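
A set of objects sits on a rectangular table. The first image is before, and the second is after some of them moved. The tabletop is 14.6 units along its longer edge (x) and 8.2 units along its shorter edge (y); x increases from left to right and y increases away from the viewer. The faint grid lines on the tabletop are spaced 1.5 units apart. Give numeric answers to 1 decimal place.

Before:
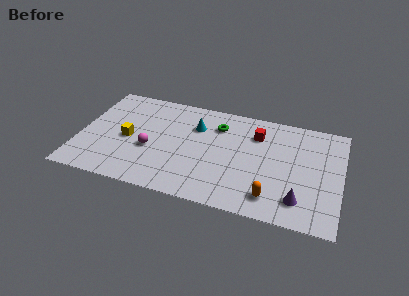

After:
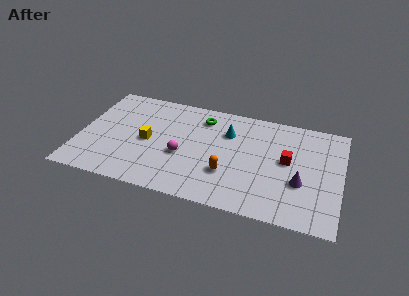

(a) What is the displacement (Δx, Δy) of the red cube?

(1.8, -1.6)

The red cube was at about (9.8, 6.1) and moved to about (11.6, 4.5).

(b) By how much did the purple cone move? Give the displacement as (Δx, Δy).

(0.0, 1.3)

From the two frames, the purple cone sits at roughly (12.4, 1.7) before and (12.4, 3.0) after.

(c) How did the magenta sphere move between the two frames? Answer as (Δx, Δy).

(1.8, 0.0)

The magenta sphere was at about (4.0, 3.3) and moved to about (5.8, 3.3).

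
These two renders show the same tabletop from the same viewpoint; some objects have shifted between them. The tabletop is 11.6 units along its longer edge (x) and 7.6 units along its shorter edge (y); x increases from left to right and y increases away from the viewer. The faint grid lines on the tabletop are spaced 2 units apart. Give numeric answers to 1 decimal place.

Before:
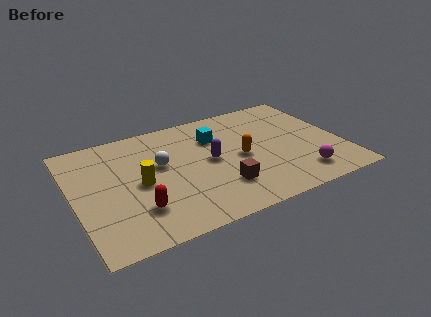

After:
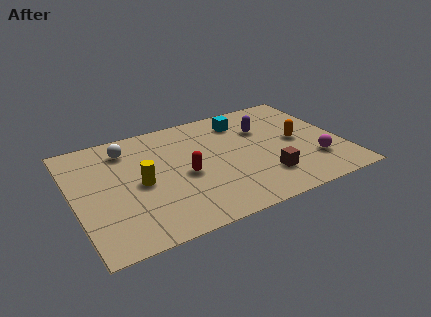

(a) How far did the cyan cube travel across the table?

1.5

The cyan cube moved from about (6.3, 5.4) to (7.6, 6.1), a distance of √(1.3² + 0.7²) ≈ 1.5.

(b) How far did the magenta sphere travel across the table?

1.0

The magenta sphere was near (9.5, 1.4) before and (10.2, 2.1) after, so it travelled √(0.7² + 0.7²) ≈ 1.0 units.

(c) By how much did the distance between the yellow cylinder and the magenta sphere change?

+0.5

They were about 7.1 units apart before and 7.6 after — 0.5 units further apart.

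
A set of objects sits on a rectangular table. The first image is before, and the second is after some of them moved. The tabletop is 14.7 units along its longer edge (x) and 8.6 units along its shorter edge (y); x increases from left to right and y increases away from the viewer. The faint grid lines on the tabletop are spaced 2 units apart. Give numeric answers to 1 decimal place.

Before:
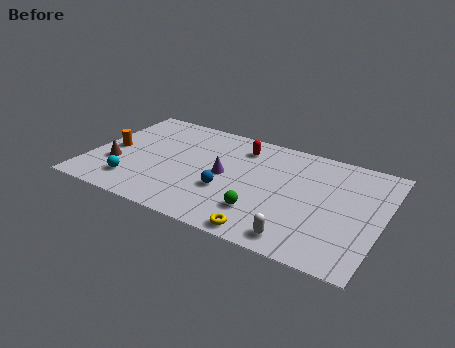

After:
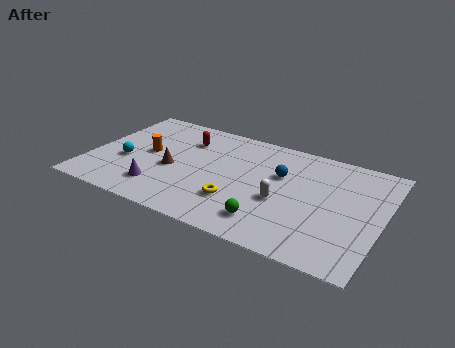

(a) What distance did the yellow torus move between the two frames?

2.4

The yellow torus was near (9.4, 0.8) before and (7.7, 2.5) after, so it travelled √(1.7² + 1.7²) ≈ 2.4 units.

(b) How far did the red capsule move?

2.8

From (7.3, 6.9) to (4.5, 6.4), the red capsule covered √(2.8² + 0.5²) ≈ 2.8 units.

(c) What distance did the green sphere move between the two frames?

0.6

From (9.0, 2.2) to (9.4, 1.7), the green sphere covered √(0.4² + 0.5²) ≈ 0.6 units.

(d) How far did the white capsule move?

2.7

From (11.0, 1.1) to (9.8, 3.5), the white capsule covered √(1.2² + 2.4²) ≈ 2.7 units.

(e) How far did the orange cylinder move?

1.8

The orange cylinder moved from about (1.0, 4.1) to (2.8, 4.5), a distance of √(1.8² + 0.4²) ≈ 1.8.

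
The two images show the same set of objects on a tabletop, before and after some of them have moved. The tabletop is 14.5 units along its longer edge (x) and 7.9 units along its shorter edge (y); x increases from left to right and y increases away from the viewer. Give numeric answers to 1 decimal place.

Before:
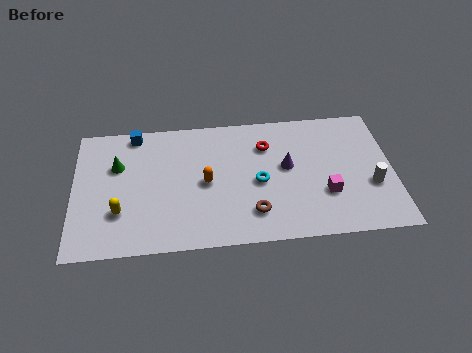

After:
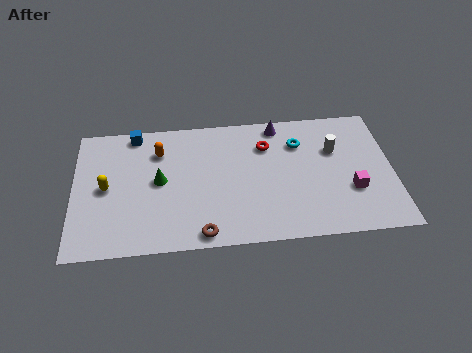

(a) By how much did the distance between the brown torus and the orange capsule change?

+2.5

Before: roughly 2.9 units apart; after: 5.4. That's 2.5 units further apart.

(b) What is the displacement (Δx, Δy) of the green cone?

(1.9, -1.1)

The green cone started near (2.0, 5.2) and ended near (3.9, 4.1).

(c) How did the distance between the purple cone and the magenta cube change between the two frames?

+2.9

Before: roughly 2.5 units apart; after: 5.4. That's 2.9 units further apart.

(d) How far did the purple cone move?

2.6

The purple cone moved from about (9.7, 4.4) to (9.4, 7.0), a distance of √(0.3² + 2.6²) ≈ 2.6.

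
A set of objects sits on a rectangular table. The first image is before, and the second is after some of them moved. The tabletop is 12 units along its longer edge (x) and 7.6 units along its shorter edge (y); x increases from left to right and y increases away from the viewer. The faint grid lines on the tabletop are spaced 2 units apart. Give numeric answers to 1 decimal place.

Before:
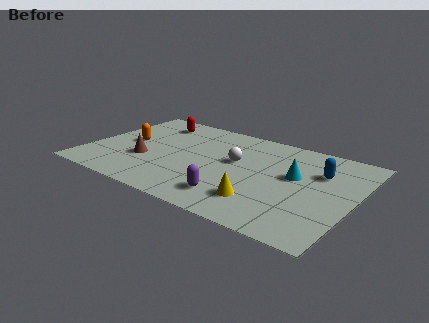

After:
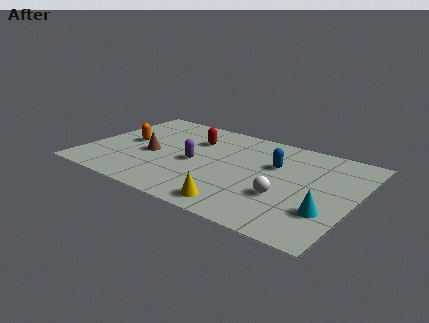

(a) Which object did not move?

the orange capsule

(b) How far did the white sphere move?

3.1

From (6.6, 4.4) to (9.1, 2.6), the white sphere covered √(2.5² + 1.8²) ≈ 3.1 units.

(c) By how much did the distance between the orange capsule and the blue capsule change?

-2.0

They were about 8.7 units apart before and 6.7 after — 2.0 units closer together.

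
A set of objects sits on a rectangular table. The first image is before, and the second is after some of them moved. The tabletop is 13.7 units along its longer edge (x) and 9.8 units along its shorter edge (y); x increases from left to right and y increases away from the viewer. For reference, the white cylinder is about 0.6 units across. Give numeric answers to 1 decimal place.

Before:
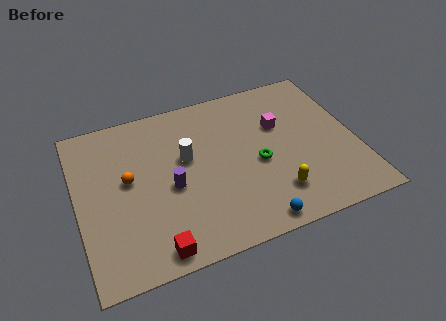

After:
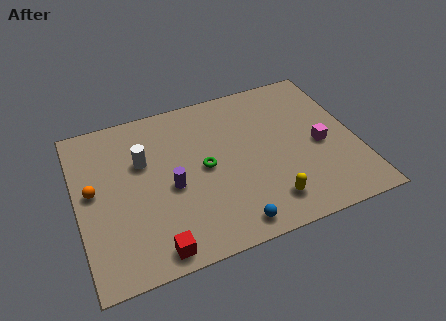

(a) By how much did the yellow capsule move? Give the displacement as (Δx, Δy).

(-0.4, -0.4)

From the two frames, the yellow capsule sits at roughly (9.4, 2.2) before and (9.0, 1.8) after.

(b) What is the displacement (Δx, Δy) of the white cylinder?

(-2.1, 0.5)

The white cylinder started near (5.4, 5.8) and ended near (3.3, 6.3).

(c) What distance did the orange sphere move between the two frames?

1.7

The orange sphere moved from about (2.5, 5.4) to (0.8, 5.3), a distance of √(1.7² + 0.1²) ≈ 1.7.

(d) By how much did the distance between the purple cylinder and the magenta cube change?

+1.5

Before: roughly 5.9 units apart; after: 7.4. That's 1.5 units further apart.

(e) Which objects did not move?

the purple cylinder and the red cube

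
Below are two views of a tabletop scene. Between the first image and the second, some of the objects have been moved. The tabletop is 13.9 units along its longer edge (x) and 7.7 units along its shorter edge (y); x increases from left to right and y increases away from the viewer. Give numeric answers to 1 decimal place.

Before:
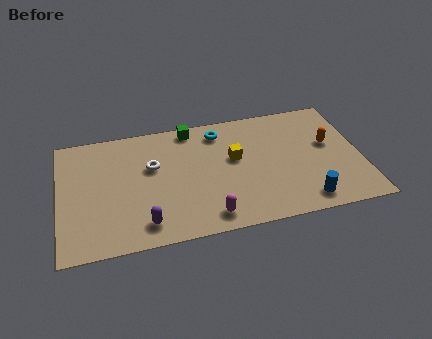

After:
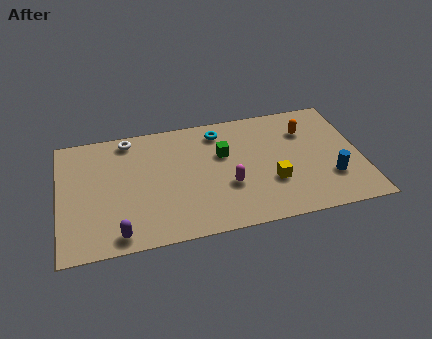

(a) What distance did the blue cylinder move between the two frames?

1.8

From (11.1, 1.1) to (12.4, 2.3), the blue cylinder covered √(1.3² + 1.2²) ≈ 1.8 units.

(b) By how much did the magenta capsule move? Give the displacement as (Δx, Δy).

(1.0, 1.7)

The magenta capsule started near (6.7, 1.1) and ended near (7.7, 2.8).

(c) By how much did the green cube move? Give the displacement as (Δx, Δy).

(1.4, -2.0)

The green cube started near (6.2, 6.9) and ended near (7.6, 4.9).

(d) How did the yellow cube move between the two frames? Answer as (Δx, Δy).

(1.6, -1.9)

From the two frames, the yellow cube sits at roughly (8.1, 4.5) before and (9.7, 2.6) after.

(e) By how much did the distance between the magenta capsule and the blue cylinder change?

+0.3

Before: roughly 4.4 units apart; after: 4.7. That's 0.3 units further apart.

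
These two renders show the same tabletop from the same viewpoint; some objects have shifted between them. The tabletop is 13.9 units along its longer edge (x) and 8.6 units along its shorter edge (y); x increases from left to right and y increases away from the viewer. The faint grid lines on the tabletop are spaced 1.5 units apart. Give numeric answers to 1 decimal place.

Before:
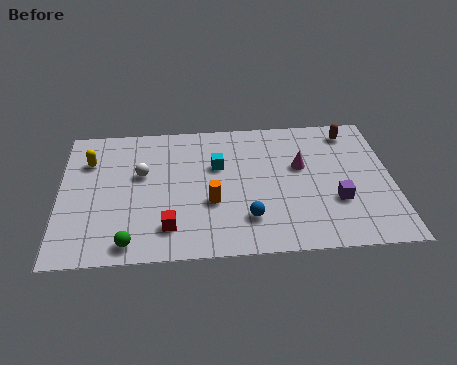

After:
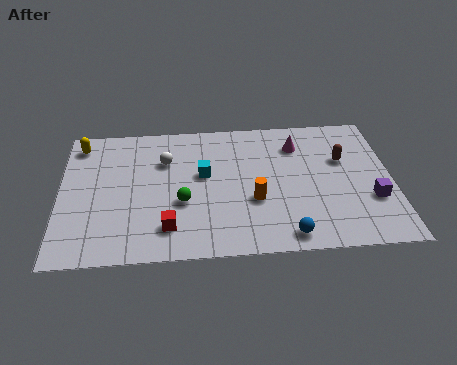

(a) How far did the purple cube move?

1.5

The purple cube moved from about (11.5, 2.9) to (13.0, 2.9), a distance of √(1.5² + 0.0²) ≈ 1.5.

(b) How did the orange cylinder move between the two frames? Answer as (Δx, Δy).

(1.8, 0.0)

From the two frames, the orange cylinder sits at roughly (6.3, 3.2) before and (8.1, 3.2) after.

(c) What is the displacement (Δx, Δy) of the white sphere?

(1.0, 0.8)

The white sphere was at about (3.4, 5.2) and moved to about (4.4, 6.0).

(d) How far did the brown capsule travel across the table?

1.8

The brown capsule was near (12.3, 7.3) before and (11.9, 5.5) after, so it travelled √(0.4² + 1.8²) ≈ 1.8 units.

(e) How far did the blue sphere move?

1.9

The blue sphere was near (7.8, 2.1) before and (9.4, 1.0) after, so it travelled √(1.6² + 1.1²) ≈ 1.9 units.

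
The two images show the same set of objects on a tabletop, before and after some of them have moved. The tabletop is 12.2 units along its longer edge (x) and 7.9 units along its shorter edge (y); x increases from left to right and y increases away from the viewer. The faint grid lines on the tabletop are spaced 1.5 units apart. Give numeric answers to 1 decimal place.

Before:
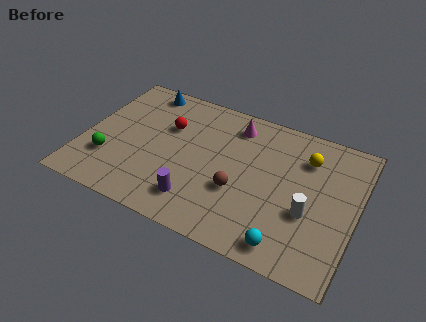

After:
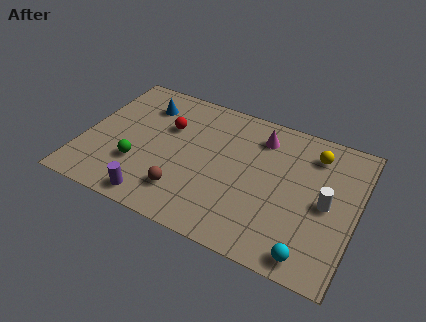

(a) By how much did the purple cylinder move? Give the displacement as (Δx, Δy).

(-1.8, -0.7)

The purple cylinder started near (5.4, 1.6) and ended near (3.6, 0.9).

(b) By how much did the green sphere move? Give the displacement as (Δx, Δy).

(1.3, 0.2)

The green sphere started near (1.3, 2.3) and ended near (2.6, 2.5).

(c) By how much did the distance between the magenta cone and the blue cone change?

+1.0

The distance was about 4.3 in the first image and 5.3 in the second, so they moved 1.0 units further apart.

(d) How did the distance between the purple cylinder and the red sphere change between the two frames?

+0.3

They were about 4.0 units apart before and 4.3 after — 0.3 units further apart.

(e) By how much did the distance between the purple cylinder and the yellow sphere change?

+2.3

Before: roughly 6.2 units apart; after: 8.5. That's 2.3 units further apart.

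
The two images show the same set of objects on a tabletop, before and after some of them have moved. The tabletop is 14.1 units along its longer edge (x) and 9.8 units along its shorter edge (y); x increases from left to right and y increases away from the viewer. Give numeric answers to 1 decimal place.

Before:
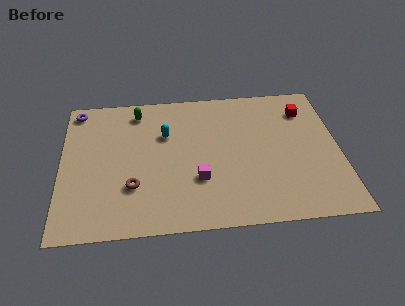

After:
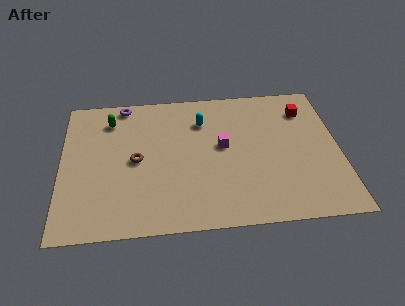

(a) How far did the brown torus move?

1.8

The brown torus moved from about (3.6, 3.0) to (3.8, 4.8), a distance of √(0.2² + 1.8²) ≈ 1.8.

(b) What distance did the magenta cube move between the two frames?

2.6

From (6.9, 3.2) to (8.2, 5.4), the magenta cube covered √(1.3² + 2.2²) ≈ 2.6 units.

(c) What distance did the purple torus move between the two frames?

2.4

The purple torus moved from about (0.8, 8.7) to (3.2, 8.9), a distance of √(2.4² + 0.2²) ≈ 2.4.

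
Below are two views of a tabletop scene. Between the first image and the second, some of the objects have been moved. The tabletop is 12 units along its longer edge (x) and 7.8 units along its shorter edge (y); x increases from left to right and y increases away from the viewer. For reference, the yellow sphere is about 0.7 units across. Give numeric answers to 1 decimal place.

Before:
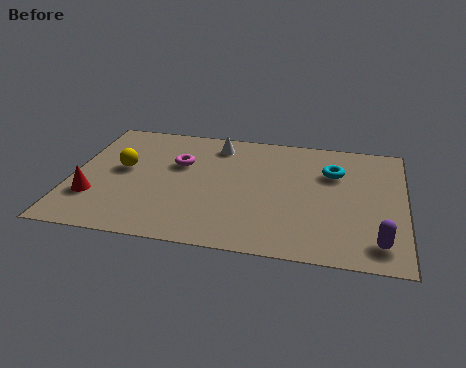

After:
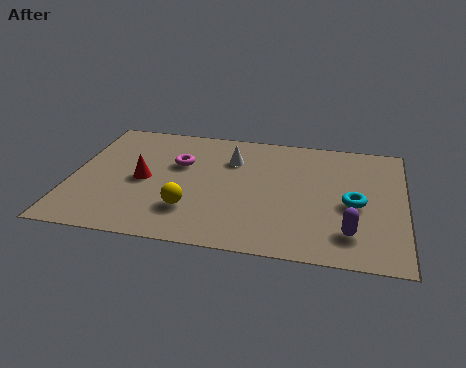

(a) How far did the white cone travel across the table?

1.1

The white cone moved from about (5.1, 6.5) to (5.7, 5.6), a distance of √(0.6² + 0.9²) ≈ 1.1.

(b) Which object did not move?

the magenta torus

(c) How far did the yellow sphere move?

3.4

The yellow sphere was near (1.8, 4.3) before and (4.4, 2.1) after, so it travelled √(2.6² + 2.2²) ≈ 3.4 units.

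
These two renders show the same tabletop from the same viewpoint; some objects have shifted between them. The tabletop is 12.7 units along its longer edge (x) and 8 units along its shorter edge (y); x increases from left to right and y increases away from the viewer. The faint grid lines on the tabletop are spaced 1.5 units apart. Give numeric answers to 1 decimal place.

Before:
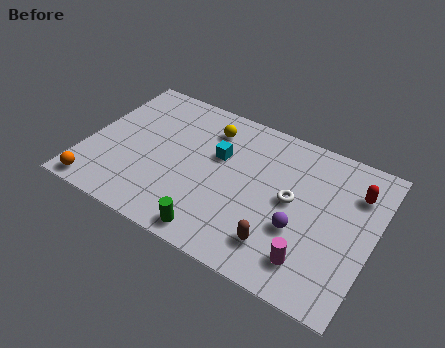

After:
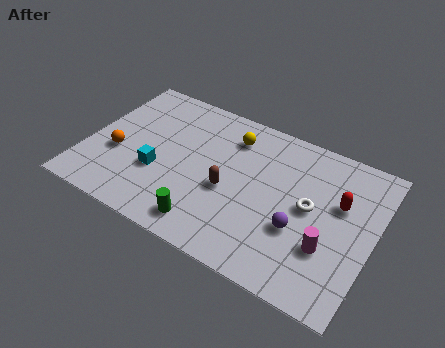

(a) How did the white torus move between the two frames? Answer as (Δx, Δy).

(0.8, 0.0)

From the two frames, the white torus sits at roughly (9.1, 4.2) before and (9.9, 4.2) after.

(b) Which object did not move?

the purple sphere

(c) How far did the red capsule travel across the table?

1.1

From (11.7, 5.9) to (11.1, 5.0), the red capsule covered √(0.6² + 0.9²) ≈ 1.1 units.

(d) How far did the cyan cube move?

3.2

The cyan cube moved from about (5.7, 5.0) to (3.3, 2.9), a distance of √(2.4² + 2.1²) ≈ 3.2.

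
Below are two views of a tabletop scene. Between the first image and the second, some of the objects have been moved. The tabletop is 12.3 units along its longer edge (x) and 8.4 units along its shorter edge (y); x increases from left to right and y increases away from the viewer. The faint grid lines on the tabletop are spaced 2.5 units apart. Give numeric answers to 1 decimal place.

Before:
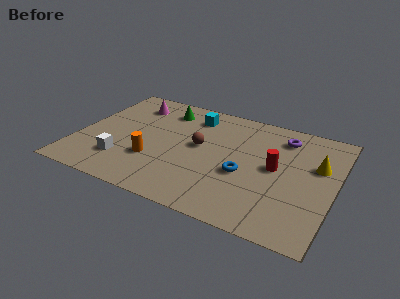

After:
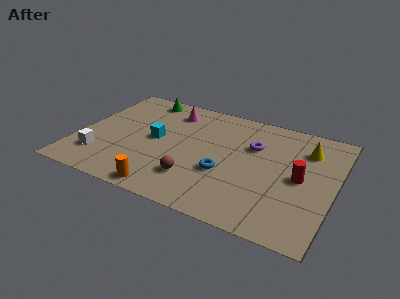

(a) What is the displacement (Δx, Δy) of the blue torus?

(-0.9, -0.3)

The blue torus started near (8.1, 3.4) and ended near (7.2, 3.1).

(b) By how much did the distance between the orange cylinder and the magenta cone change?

+1.7

They were about 4.3 units apart before and 6.0 after — 1.7 units further apart.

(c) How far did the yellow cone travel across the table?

1.2

The yellow cone moved from about (11.4, 5.3) to (10.8, 6.3), a distance of √(0.6² + 1.0²) ≈ 1.2.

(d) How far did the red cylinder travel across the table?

1.2

The red cylinder moved from about (9.5, 4.4) to (10.7, 4.1), a distance of √(1.2² + 0.3²) ≈ 1.2.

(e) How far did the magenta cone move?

1.9

The magenta cone was near (2.2, 6.7) before and (4.1, 6.8) after, so it travelled √(1.9² + 0.1²) ≈ 1.9 units.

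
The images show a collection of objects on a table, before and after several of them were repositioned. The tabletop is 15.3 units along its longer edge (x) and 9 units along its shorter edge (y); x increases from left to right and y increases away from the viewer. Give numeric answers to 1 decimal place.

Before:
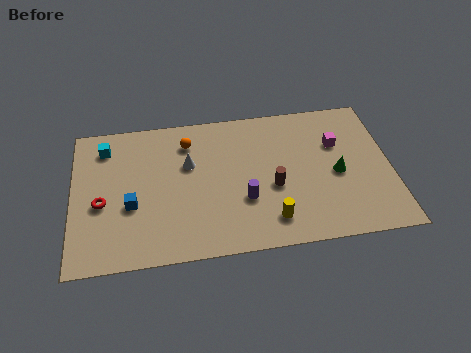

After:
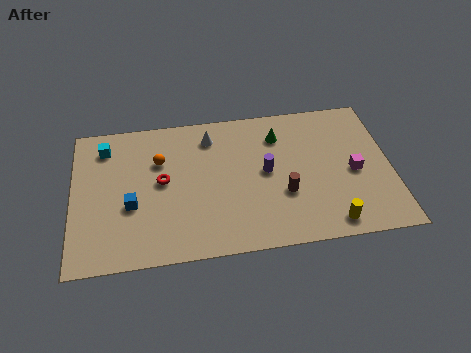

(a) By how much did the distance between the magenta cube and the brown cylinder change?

-0.4

They were about 3.9 units apart before and 3.5 after — 0.4 units closer together.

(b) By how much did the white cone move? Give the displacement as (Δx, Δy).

(1.1, 1.6)

The white cone was at about (5.6, 5.7) and moved to about (6.7, 7.3).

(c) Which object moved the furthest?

the green cone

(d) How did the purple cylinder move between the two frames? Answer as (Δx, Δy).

(1.1, 1.6)

From the two frames, the purple cylinder sits at roughly (8.2, 3.1) before and (9.3, 4.7) after.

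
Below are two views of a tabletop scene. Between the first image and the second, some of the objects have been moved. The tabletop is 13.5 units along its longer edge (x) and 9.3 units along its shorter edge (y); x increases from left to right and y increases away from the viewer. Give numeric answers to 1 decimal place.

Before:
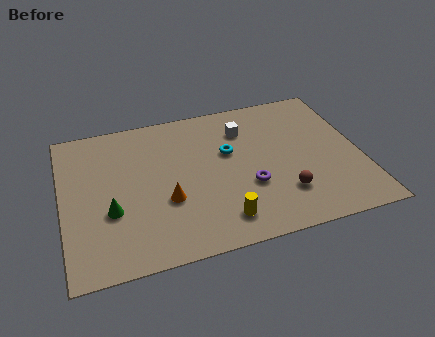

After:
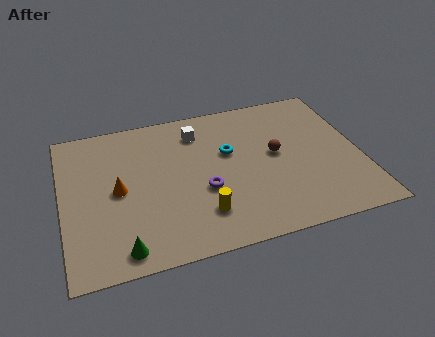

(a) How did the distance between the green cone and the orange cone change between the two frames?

+1.0

The distance was about 2.5 in the first image and 3.5 in the second, so they moved 1.0 units further apart.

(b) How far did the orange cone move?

2.4

From (4.6, 3.4) to (2.5, 4.6), the orange cone covered √(2.1² + 1.2²) ≈ 2.4 units.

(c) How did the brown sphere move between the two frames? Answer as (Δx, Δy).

(-0.1, 2.6)

From the two frames, the brown sphere sits at roughly (9.8, 2.4) before and (9.7, 5.0) after.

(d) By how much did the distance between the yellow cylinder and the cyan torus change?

-0.4

They were about 4.2 units apart before and 3.8 after — 0.4 units closer together.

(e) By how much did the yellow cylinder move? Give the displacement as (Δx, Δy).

(-0.8, 0.6)

The yellow cylinder was at about (6.9, 1.6) and moved to about (6.1, 2.2).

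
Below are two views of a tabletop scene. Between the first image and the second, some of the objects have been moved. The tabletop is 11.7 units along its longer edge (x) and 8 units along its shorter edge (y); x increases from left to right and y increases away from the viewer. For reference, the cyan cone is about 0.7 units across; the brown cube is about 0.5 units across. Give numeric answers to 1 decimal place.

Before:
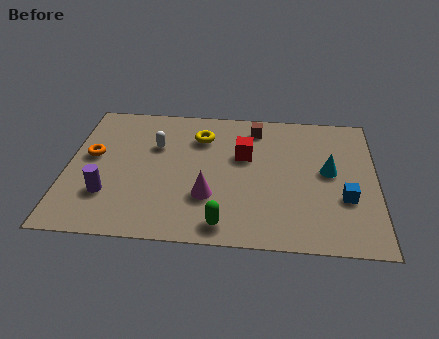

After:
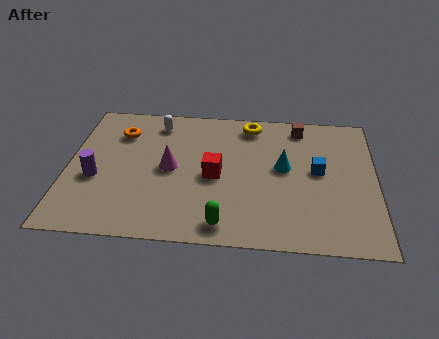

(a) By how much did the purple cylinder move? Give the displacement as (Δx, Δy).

(-0.5, 0.9)

From the two frames, the purple cylinder sits at roughly (1.6, 2.3) before and (1.1, 3.2) after.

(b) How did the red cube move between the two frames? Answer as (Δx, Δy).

(-1.1, -1.3)

The red cube started near (6.7, 5.0) and ended near (5.6, 3.7).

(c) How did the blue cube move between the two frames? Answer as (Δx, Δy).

(-1.0, 1.5)

From the two frames, the blue cube sits at roughly (10.5, 2.8) before and (9.5, 4.3) after.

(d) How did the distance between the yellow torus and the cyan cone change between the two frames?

-2.4

The distance was about 5.2 in the first image and 2.8 in the second, so they moved 2.4 units closer together.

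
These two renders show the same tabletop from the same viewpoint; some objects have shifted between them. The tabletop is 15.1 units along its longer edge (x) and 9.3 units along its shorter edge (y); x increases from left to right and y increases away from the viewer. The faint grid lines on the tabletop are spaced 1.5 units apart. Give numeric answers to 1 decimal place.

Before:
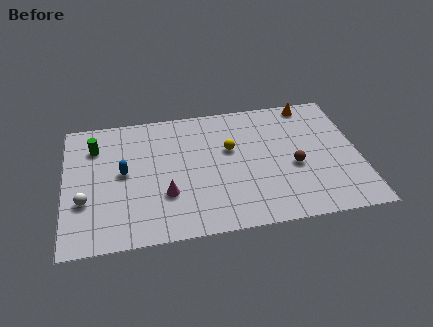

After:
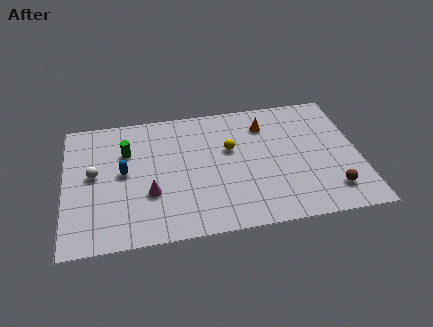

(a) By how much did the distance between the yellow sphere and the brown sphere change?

+2.6

The distance was about 3.7 in the first image and 6.3 in the second, so they moved 2.6 units further apart.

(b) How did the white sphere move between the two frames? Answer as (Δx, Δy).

(0.5, 1.8)

The white sphere was at about (1.0, 3.2) and moved to about (1.5, 5.0).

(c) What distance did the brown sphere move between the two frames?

2.7

The brown sphere was near (11.7, 3.9) before and (13.5, 1.9) after, so it travelled √(1.8² + 2.0²) ≈ 2.7 units.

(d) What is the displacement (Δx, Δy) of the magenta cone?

(-0.8, 0.2)

From the two frames, the magenta cone sits at roughly (5.1, 3.0) before and (4.3, 3.2) after.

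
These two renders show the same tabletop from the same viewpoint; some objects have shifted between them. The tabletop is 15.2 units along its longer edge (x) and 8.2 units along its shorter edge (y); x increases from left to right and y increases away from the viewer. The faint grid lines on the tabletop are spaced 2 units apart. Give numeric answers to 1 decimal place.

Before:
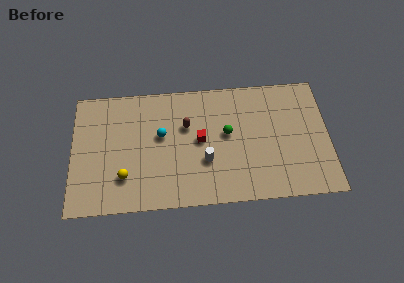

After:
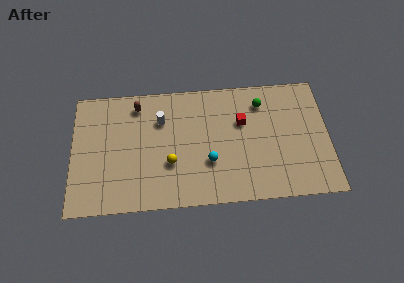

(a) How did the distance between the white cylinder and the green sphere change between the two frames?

+3.9

Before: roughly 2.1 units apart; after: 6.0. That's 3.9 units further apart.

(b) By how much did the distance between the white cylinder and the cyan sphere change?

+0.9

Before: roughly 3.2 units apart; after: 4.1. That's 0.9 units further apart.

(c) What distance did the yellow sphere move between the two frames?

2.8

The yellow sphere moved from about (3.1, 2.2) to (5.8, 2.9), a distance of √(2.7² + 0.7²) ≈ 2.8.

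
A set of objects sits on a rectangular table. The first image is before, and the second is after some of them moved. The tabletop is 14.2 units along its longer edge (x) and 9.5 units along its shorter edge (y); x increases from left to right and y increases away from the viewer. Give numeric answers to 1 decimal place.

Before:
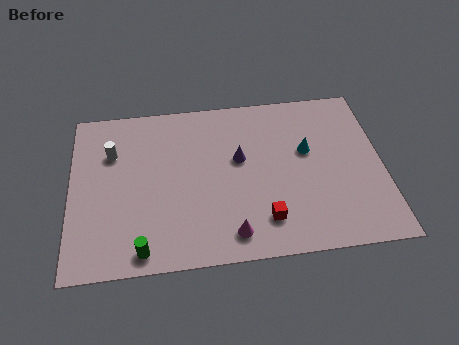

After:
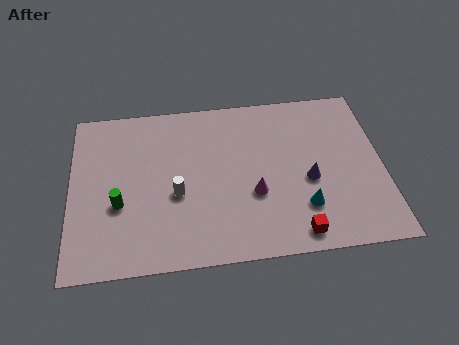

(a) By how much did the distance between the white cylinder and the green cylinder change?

-3.1

They were about 5.7 units apart before and 2.6 after — 3.1 units closer together.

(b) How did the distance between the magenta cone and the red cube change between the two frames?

+1.4

The distance was about 1.6 in the first image and 3.0 in the second, so they moved 1.4 units further apart.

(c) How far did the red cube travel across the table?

1.7

The red cube was near (8.7, 2.0) before and (10.1, 1.1) after, so it travelled √(1.4² + 0.9²) ≈ 1.7 units.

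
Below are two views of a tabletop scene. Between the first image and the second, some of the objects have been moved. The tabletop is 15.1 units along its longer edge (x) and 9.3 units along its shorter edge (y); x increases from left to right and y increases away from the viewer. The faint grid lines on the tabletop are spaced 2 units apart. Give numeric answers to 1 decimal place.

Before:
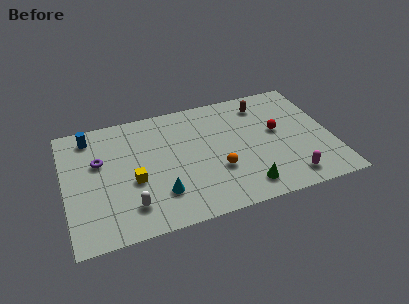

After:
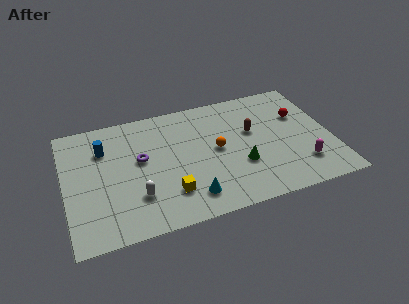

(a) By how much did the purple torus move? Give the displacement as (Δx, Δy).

(2.3, -0.5)

The purple torus started near (2.0, 5.8) and ended near (4.3, 5.3).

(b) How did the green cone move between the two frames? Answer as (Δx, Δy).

(-0.1, 1.7)

The green cone was at about (9.9, 1.5) and moved to about (9.8, 3.2).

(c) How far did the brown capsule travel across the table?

2.2

From (11.5, 7.6) to (10.7, 5.6), the brown capsule covered √(0.8² + 2.0²) ≈ 2.2 units.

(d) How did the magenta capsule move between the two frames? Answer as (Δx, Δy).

(0.8, 0.8)

The magenta capsule was at about (12.4, 1.4) and moved to about (13.2, 2.2).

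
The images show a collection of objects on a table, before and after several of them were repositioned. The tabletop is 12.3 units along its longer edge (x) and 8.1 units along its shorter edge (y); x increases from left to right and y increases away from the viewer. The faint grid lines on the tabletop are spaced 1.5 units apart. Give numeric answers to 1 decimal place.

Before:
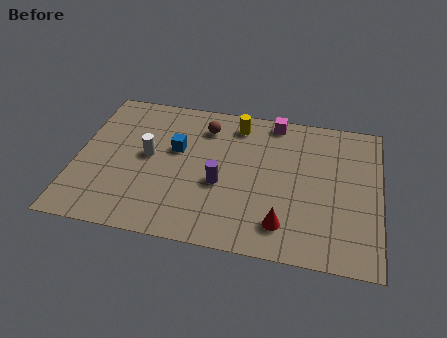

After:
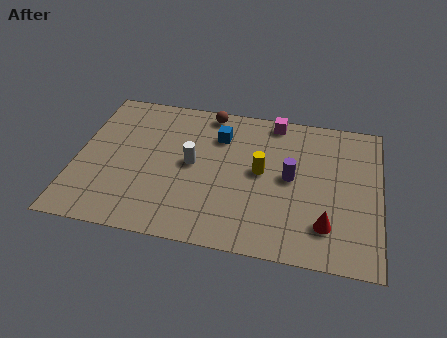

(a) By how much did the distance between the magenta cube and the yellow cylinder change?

+1.4

The distance was about 1.6 in the first image and 3.0 in the second, so they moved 1.4 units further apart.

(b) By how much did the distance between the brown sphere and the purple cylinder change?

+1.5

The distance was about 3.2 in the first image and 4.7 in the second, so they moved 1.5 units further apart.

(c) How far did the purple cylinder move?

2.9

The purple cylinder was near (5.9, 3.3) before and (8.7, 4.2) after, so it travelled √(2.8² + 0.9²) ≈ 2.9 units.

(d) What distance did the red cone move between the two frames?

1.7

The red cone moved from about (8.5, 1.6) to (10.2, 1.9), a distance of √(1.7² + 0.3²) ≈ 1.7.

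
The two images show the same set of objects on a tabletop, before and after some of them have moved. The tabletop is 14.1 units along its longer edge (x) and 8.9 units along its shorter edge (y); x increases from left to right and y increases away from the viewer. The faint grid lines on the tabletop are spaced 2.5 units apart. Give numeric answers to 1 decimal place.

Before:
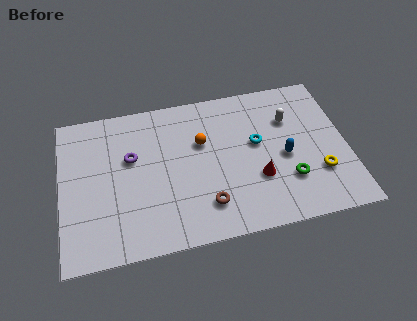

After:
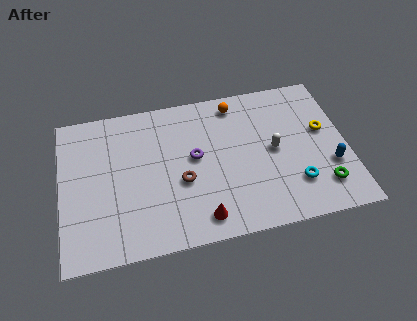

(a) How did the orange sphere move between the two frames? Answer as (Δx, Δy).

(1.8, 2.0)

The orange sphere was at about (7.0, 5.7) and moved to about (8.8, 7.7).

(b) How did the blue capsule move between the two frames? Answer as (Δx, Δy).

(2.2, -1.0)

The blue capsule started near (11.0, 4.0) and ended near (13.2, 3.0).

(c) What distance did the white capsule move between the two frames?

1.9

The white capsule was near (11.4, 6.2) before and (10.5, 4.5) after, so it travelled √(0.9² + 1.7²) ≈ 1.9 units.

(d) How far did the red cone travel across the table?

3.4

The red cone moved from about (9.6, 3.0) to (6.7, 1.3), a distance of √(2.9² + 1.7²) ≈ 3.4.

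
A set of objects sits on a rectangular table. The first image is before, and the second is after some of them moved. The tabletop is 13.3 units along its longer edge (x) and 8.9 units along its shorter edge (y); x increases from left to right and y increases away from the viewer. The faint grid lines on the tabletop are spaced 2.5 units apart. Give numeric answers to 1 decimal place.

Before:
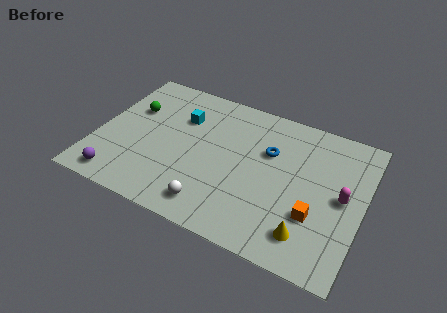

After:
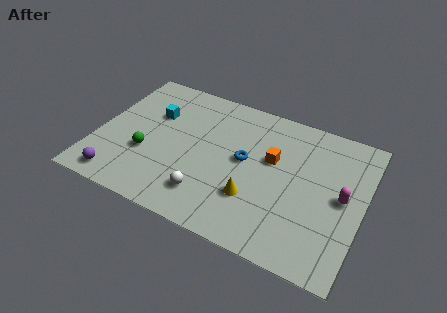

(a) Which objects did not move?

the purple sphere and the magenta capsule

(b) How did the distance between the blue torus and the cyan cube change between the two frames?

+0.4

They were about 4.5 units apart before and 4.9 after — 0.4 units further apart.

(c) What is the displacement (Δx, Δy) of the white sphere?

(-0.3, 0.5)

The white sphere started near (6.2, 1.4) and ended near (5.9, 1.9).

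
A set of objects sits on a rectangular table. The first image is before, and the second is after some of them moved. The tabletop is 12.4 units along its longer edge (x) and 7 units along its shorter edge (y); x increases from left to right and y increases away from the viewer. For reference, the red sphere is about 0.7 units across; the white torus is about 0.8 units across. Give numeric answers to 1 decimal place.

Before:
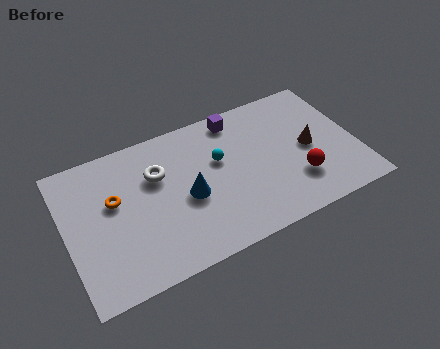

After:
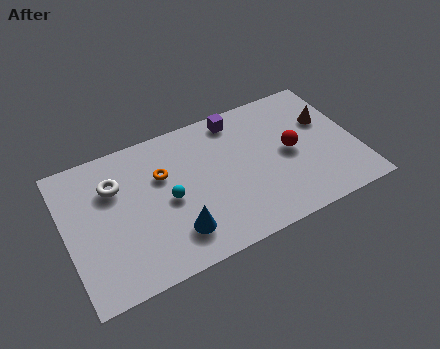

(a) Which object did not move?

the purple cube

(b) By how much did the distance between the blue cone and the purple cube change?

+1.6

Before: roughly 3.9 units apart; after: 5.5. That's 1.6 units further apart.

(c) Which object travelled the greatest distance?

the cyan sphere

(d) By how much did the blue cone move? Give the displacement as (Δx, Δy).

(-0.7, -1.5)

The blue cone was at about (5.1, 3.1) and moved to about (4.4, 1.6).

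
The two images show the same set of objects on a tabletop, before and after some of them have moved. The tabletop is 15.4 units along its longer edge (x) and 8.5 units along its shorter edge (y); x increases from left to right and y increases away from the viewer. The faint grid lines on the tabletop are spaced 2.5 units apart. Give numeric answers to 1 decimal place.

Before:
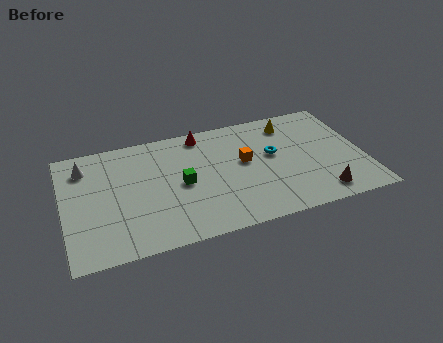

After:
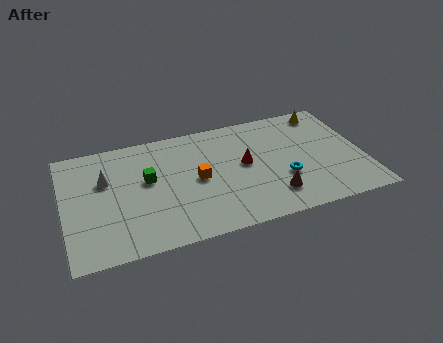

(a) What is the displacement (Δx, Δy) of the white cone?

(1.0, -1.2)

The white cone was at about (1.2, 6.7) and moved to about (2.2, 5.5).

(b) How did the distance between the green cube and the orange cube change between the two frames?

-0.8

They were about 3.4 units apart before and 2.6 after — 0.8 units closer together.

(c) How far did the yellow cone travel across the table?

1.9

The yellow cone was near (11.9, 7.0) before and (13.8, 7.4) after, so it travelled √(1.9² + 0.4²) ≈ 1.9 units.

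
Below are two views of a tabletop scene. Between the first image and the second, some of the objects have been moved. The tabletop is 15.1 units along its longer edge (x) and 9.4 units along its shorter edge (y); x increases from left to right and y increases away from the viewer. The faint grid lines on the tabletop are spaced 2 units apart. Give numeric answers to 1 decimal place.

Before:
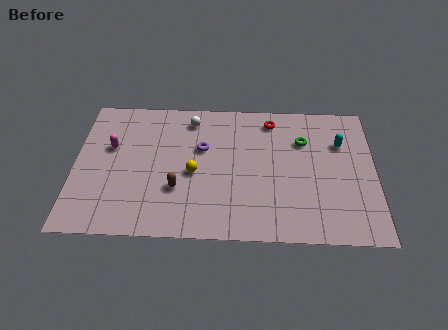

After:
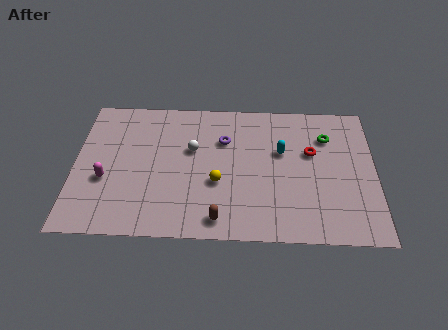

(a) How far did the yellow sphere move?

1.3

The yellow sphere moved from about (6.0, 4.2) to (7.2, 3.6), a distance of √(1.2² + 0.6²) ≈ 1.3.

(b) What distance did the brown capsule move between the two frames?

2.8

The brown capsule moved from about (5.2, 3.1) to (7.3, 1.2), a distance of √(2.1² + 1.9²) ≈ 2.8.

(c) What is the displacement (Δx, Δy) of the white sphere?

(0.1, -2.1)

The white sphere started near (5.8, 7.9) and ended near (5.9, 5.8).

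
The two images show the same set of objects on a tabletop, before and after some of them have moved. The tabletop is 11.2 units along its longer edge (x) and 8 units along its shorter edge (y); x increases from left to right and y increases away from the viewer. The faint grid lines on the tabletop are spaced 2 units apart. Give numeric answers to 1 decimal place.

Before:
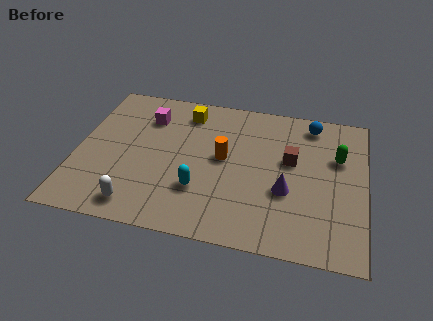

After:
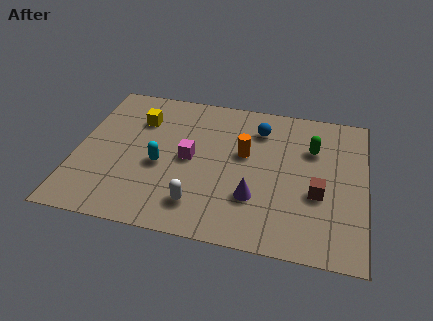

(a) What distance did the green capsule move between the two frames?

1.0

From (10.1, 5.2) to (9.1, 5.5), the green capsule covered √(1.0² + 0.3²) ≈ 1.0 units.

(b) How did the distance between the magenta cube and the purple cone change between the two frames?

-3.3

The distance was about 6.4 in the first image and 3.1 in the second, so they moved 3.3 units closer together.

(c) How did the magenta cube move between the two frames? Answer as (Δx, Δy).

(1.8, -2.0)

From the two frames, the magenta cube sits at roughly (2.6, 6.0) before and (4.4, 4.0) after.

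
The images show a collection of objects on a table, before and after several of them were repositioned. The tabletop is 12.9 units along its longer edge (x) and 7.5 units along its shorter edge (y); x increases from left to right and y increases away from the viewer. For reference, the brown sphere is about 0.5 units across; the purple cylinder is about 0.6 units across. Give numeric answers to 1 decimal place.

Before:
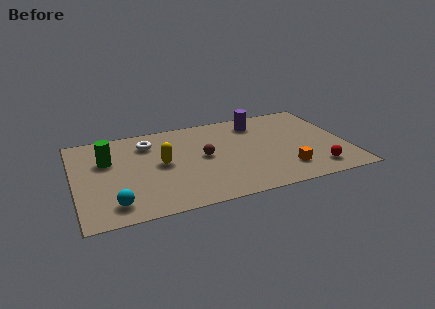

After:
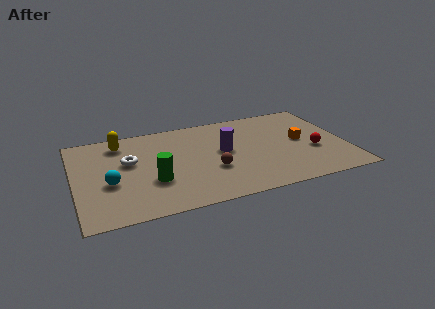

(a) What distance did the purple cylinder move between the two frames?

2.7

From (8.9, 6.1) to (7.1, 4.1), the purple cylinder covered √(1.8² + 2.0²) ≈ 2.7 units.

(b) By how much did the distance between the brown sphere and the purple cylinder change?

-2.0

They were about 3.6 units apart before and 1.6 after — 2.0 units closer together.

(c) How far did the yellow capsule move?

2.9

The yellow capsule was near (4.1, 3.9) before and (2.3, 6.2) after, so it travelled √(1.8² + 2.3²) ≈ 2.9 units.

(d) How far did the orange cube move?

2.4

From (9.8, 1.7) to (10.8, 3.9), the orange cube covered √(1.0² + 2.2²) ≈ 2.4 units.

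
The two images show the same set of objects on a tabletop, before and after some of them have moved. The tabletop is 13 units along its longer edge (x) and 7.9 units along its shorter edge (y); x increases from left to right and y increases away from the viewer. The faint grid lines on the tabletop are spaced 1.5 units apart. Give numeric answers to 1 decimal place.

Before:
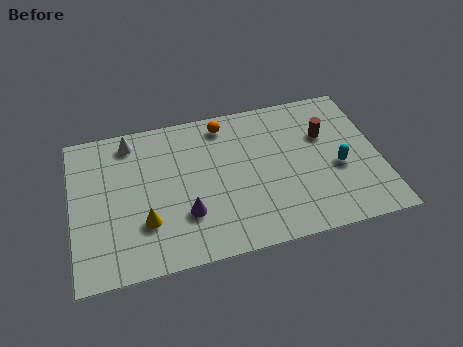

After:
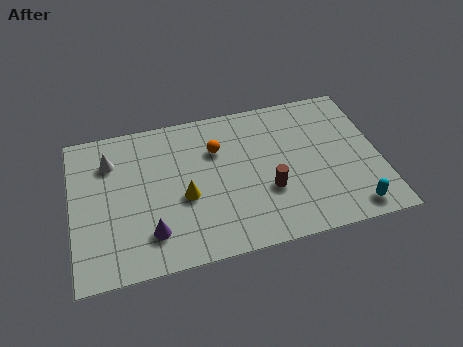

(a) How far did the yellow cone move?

1.9

The yellow cone was near (3.0, 2.4) before and (4.7, 3.3) after, so it travelled √(1.7² + 0.9²) ≈ 1.9 units.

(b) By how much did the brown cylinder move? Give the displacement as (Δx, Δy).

(-2.6, -2.4)

From the two frames, the brown cylinder sits at roughly (10.8, 5.2) before and (8.2, 2.8) after.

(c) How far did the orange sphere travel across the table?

1.4

The orange sphere moved from about (6.6, 6.8) to (6.2, 5.5), a distance of √(0.4² + 1.3²) ≈ 1.4.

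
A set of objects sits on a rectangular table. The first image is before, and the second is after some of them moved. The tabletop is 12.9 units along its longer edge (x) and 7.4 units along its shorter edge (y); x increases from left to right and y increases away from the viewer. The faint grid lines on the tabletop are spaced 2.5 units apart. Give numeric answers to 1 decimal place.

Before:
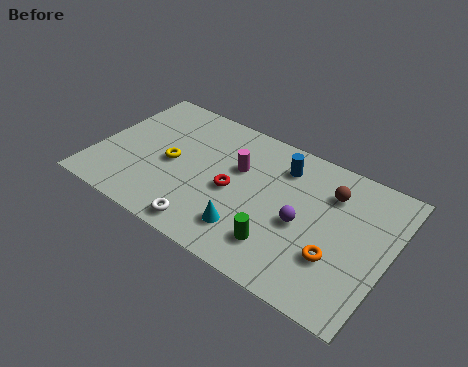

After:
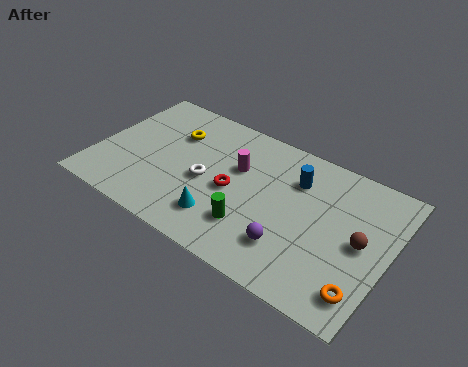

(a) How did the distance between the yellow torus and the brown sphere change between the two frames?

+1.6

Before: roughly 7.1 units apart; after: 8.7. That's 1.6 units further apart.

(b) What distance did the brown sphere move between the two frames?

2.4

From (10.1, 5.5) to (11.7, 3.7), the brown sphere covered √(1.6² + 1.8²) ≈ 2.4 units.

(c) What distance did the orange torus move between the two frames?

1.6

The orange torus was near (10.8, 2.4) before and (12.1, 1.4) after, so it travelled √(1.3² + 1.0²) ≈ 1.6 units.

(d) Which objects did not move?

the red torus and the magenta cylinder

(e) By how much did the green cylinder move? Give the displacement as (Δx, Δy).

(-1.3, 0.3)

The green cylinder was at about (8.5, 1.7) and moved to about (7.2, 2.0).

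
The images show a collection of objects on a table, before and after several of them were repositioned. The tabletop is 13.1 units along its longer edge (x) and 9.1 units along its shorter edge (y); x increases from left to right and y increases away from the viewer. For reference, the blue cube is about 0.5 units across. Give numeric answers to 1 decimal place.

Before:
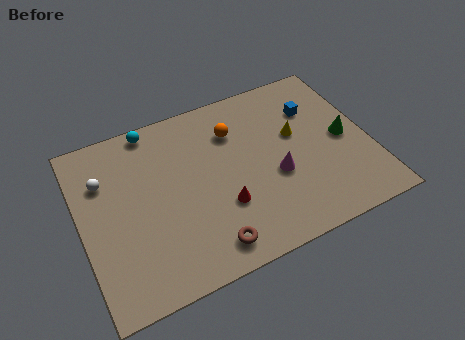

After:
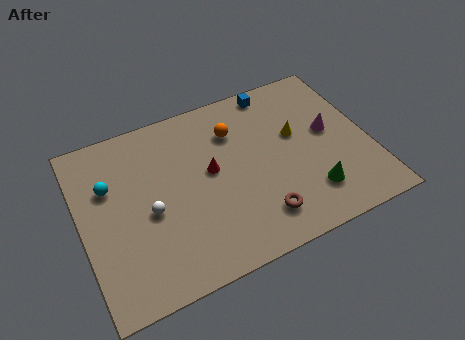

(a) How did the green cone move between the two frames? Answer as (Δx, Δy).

(-1.9, -2.3)

From the two frames, the green cone sits at roughly (12.0, 4.4) before and (10.1, 2.1) after.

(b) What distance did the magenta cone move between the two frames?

3.0

The magenta cone moved from about (8.7, 3.6) to (11.4, 5.0), a distance of √(2.7² + 1.4²) ≈ 3.0.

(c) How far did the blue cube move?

2.3

The blue cube was near (10.9, 6.5) before and (9.3, 8.2) after, so it travelled √(1.6² + 1.7²) ≈ 2.3 units.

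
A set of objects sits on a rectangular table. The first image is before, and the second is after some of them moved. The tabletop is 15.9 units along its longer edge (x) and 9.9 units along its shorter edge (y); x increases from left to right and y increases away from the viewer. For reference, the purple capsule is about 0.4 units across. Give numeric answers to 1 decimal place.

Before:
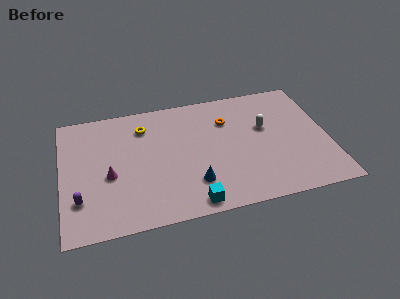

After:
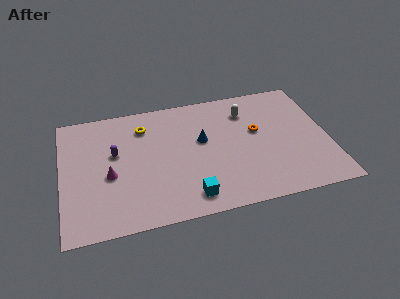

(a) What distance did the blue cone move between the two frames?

3.4

The blue cone moved from about (7.7, 2.5) to (8.4, 5.8), a distance of √(0.7² + 3.3²) ≈ 3.4.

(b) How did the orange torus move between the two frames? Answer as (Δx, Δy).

(1.7, -1.3)

The orange torus started near (10.0, 7.1) and ended near (11.7, 5.8).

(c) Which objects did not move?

the magenta cone and the yellow torus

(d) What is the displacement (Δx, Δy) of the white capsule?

(-1.0, 1.6)

From the two frames, the white capsule sits at roughly (12.2, 6.0) before and (11.2, 7.6) after.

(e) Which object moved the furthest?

the purple capsule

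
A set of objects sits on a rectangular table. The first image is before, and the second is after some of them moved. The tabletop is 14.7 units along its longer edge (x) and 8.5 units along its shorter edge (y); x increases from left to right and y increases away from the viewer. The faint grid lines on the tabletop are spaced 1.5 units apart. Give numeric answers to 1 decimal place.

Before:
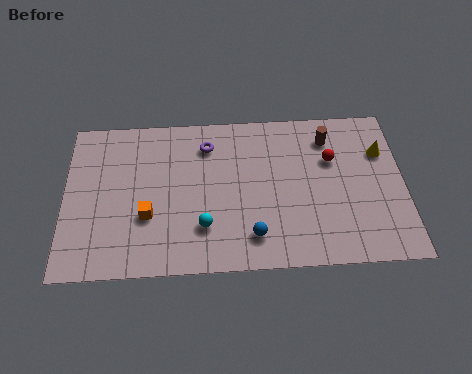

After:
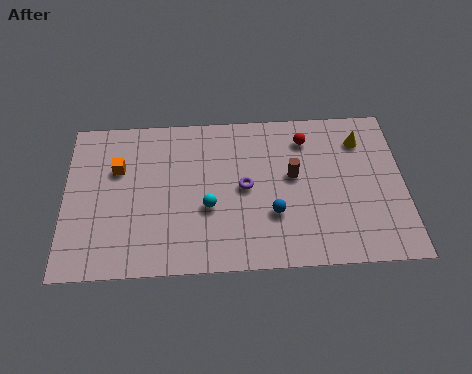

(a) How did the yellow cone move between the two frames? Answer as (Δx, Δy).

(-0.9, 0.7)

From the two frames, the yellow cone sits at roughly (13.8, 5.9) before and (12.9, 6.6) after.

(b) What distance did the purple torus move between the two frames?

2.9

The purple torus moved from about (6.2, 6.7) to (7.8, 4.3), a distance of √(1.6² + 2.4²) ≈ 2.9.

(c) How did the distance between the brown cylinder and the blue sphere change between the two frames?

-3.9

Before: roughly 6.1 units apart; after: 2.2. That's 3.9 units closer together.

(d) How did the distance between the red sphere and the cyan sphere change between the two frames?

-1.0

They were about 6.5 units apart before and 5.5 after — 1.0 units closer together.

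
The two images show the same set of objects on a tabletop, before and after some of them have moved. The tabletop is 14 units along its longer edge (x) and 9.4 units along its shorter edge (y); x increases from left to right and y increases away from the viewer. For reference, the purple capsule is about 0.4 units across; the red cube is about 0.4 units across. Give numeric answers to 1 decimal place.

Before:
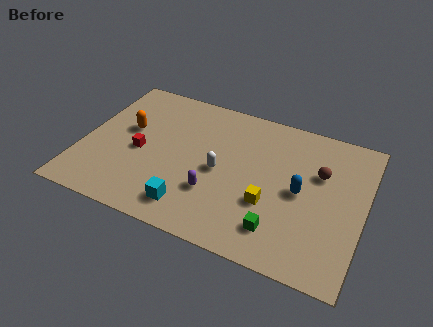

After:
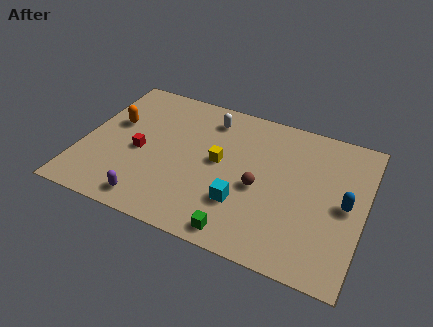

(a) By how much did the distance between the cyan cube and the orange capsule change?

+2.0

They were about 5.4 units apart before and 7.4 after — 2.0 units further apart.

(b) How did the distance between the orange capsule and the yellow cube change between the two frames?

-2.3

Before: roughly 7.7 units apart; after: 5.4. That's 2.3 units closer together.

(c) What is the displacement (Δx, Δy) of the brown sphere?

(-2.8, -2.0)

From the two frames, the brown sphere sits at roughly (11.7, 6.1) before and (8.9, 4.1) after.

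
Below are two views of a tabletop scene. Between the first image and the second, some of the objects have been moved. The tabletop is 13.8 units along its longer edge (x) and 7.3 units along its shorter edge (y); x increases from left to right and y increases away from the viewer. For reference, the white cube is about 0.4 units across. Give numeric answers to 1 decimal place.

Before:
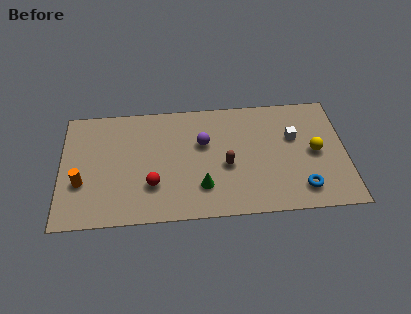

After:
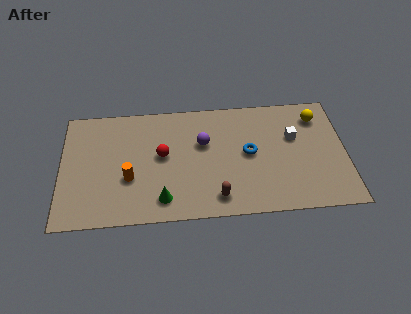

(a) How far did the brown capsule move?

2.0

The brown capsule moved from about (8.0, 3.1) to (7.5, 1.2), a distance of √(0.5² + 1.9²) ≈ 2.0.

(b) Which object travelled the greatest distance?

the blue torus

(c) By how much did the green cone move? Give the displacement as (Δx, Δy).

(-1.9, -0.6)

The green cone started near (6.8, 1.9) and ended near (4.9, 1.3).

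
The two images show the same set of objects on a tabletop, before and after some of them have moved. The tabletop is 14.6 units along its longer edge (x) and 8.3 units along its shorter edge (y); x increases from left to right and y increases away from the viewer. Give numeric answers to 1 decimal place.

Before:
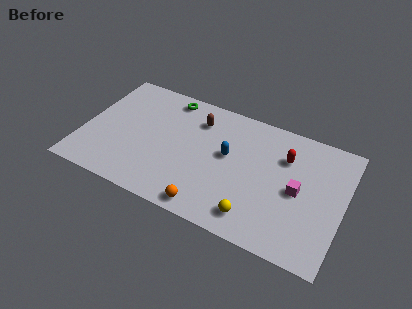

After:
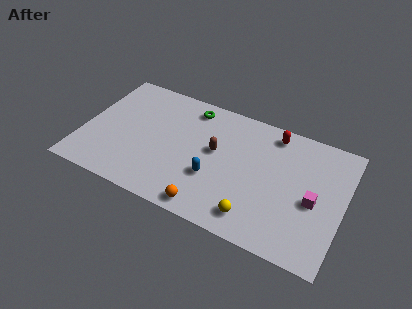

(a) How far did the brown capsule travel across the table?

2.1

The brown capsule moved from about (6.2, 6.4) to (7.4, 4.7), a distance of √(1.2² + 1.7²) ≈ 2.1.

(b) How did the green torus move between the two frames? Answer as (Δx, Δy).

(1.3, -0.2)

From the two frames, the green torus sits at roughly (4.4, 7.3) before and (5.7, 7.1) after.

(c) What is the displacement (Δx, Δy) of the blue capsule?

(-0.6, -1.8)

The blue capsule was at about (8.1, 4.7) and moved to about (7.5, 2.9).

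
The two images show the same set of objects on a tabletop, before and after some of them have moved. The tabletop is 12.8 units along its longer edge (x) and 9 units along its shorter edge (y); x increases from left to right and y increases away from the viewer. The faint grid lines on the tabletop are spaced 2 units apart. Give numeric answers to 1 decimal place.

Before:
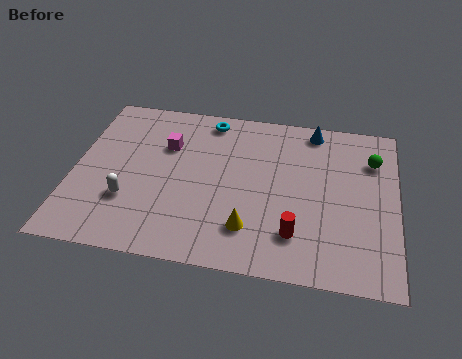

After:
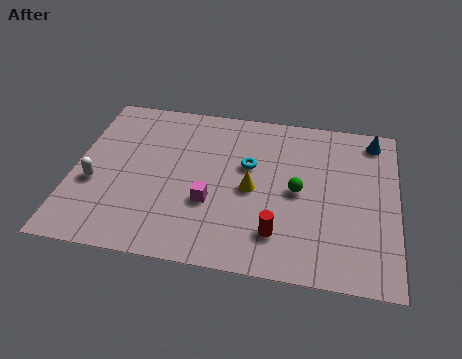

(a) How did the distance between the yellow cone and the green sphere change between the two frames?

-4.7

The distance was about 6.5 in the first image and 1.8 in the second, so they moved 4.7 units closer together.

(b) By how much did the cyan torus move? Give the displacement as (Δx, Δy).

(1.7, -2.4)

From the two frames, the cyan torus sits at roughly (5.2, 7.9) before and (6.9, 5.5) after.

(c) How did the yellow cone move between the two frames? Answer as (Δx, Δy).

(0.0, 2.1)

From the two frames, the yellow cone sits at roughly (7.1, 2.1) before and (7.1, 4.2) after.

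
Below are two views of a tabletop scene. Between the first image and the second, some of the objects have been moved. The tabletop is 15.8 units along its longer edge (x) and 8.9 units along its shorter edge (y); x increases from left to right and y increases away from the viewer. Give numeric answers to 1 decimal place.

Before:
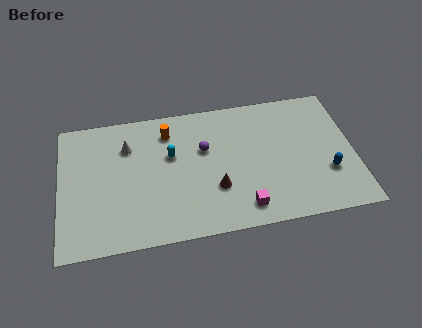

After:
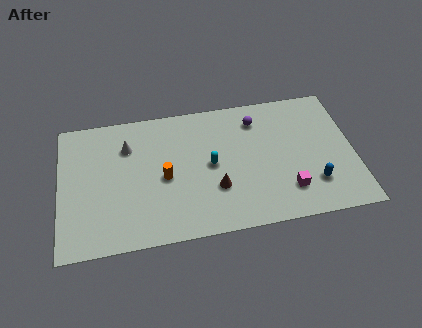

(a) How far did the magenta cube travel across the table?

2.5

From (9.7, 1.4) to (12.1, 2.1), the magenta cube covered √(2.4² + 0.7²) ≈ 2.5 units.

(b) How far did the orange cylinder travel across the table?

3.0

From (5.9, 7.1) to (5.6, 4.1), the orange cylinder covered √(0.3² + 3.0²) ≈ 3.0 units.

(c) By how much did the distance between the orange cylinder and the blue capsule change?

-1.3

They were about 9.4 units apart before and 8.1 after — 1.3 units closer together.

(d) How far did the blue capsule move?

1.0

The blue capsule was near (14.3, 2.9) before and (13.5, 2.3) after, so it travelled √(0.8² + 0.6²) ≈ 1.0 units.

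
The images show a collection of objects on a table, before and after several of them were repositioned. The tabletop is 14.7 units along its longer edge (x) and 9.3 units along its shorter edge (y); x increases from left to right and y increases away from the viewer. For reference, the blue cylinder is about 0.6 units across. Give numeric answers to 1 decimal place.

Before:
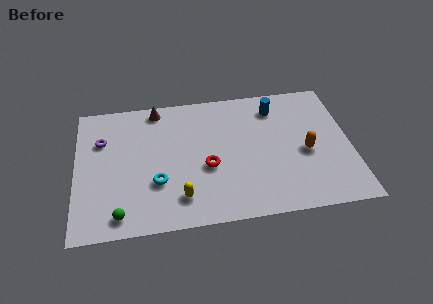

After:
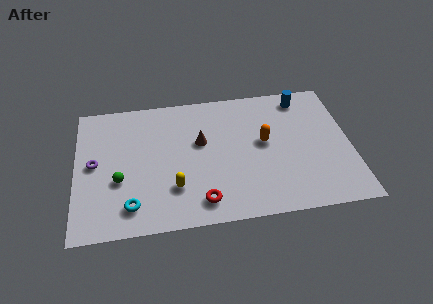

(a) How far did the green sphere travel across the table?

2.3

The green sphere moved from about (2.3, 1.2) to (2.3, 3.5), a distance of √(0.0² + 2.3²) ≈ 2.3.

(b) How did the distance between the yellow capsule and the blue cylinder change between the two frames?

+1.2

Before: roughly 7.7 units apart; after: 8.9. That's 1.2 units further apart.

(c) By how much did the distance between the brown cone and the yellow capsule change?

-3.1

Before: roughly 6.5 units apart; after: 3.4. That's 3.1 units closer together.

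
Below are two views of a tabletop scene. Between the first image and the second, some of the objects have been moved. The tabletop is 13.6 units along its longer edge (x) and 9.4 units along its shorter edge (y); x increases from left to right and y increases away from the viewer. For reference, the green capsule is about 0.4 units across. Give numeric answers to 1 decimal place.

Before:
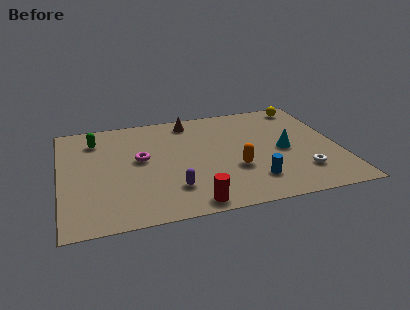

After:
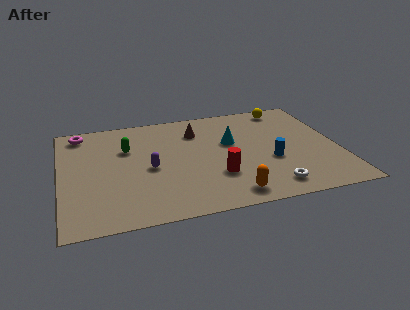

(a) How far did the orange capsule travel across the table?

2.1

The orange capsule was near (8.4, 3.3) before and (8.0, 1.2) after, so it travelled √(0.4² + 2.1²) ≈ 2.1 units.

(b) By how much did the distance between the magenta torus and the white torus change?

+3.0

The distance was about 8.2 in the first image and 11.2 in the second, so they moved 3.0 units further apart.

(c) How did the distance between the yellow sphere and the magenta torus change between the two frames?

+1.3

The distance was about 9.0 in the first image and 10.3 in the second, so they moved 1.3 units further apart.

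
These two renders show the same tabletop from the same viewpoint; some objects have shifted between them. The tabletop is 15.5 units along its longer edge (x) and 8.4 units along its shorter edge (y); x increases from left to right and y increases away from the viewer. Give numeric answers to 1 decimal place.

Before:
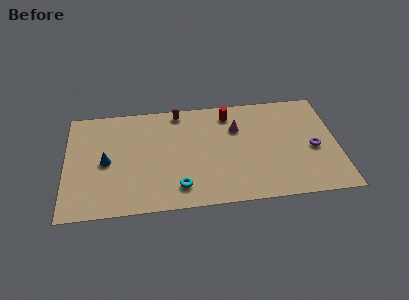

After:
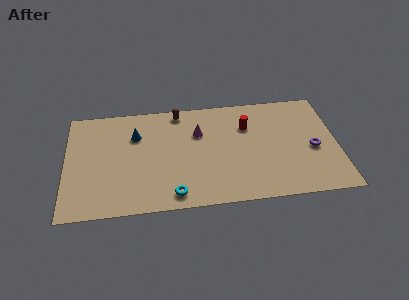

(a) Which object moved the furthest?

the blue cone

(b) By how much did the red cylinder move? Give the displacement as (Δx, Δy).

(1.0, -1.1)

From the two frames, the red cylinder sits at roughly (9.4, 7.0) before and (10.4, 5.9) after.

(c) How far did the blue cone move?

2.5

From (2.3, 4.0) to (4.0, 5.9), the blue cone covered √(1.7² + 1.9²) ≈ 2.5 units.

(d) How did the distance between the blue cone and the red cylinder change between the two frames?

-1.3

They were about 7.7 units apart before and 6.4 after — 1.3 units closer together.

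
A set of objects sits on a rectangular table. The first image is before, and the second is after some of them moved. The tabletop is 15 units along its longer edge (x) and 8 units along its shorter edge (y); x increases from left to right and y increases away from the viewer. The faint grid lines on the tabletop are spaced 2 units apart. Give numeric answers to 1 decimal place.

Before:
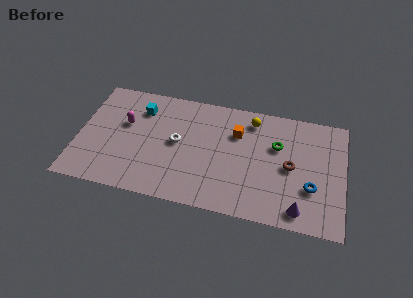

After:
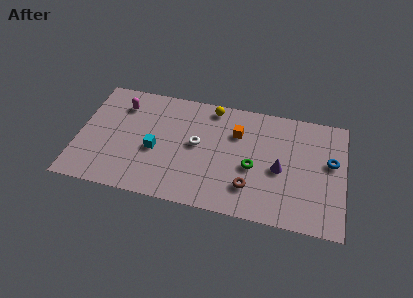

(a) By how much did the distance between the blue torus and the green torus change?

+1.3

Before: roughly 3.2 units apart; after: 4.5. That's 1.3 units further apart.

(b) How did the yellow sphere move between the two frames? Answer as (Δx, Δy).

(-2.3, 0.4)

The yellow sphere started near (9.7, 6.7) and ended near (7.4, 7.1).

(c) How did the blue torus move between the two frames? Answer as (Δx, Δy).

(1.0, 2.0)

From the two frames, the blue torus sits at roughly (13.2, 2.7) before and (14.2, 4.7) after.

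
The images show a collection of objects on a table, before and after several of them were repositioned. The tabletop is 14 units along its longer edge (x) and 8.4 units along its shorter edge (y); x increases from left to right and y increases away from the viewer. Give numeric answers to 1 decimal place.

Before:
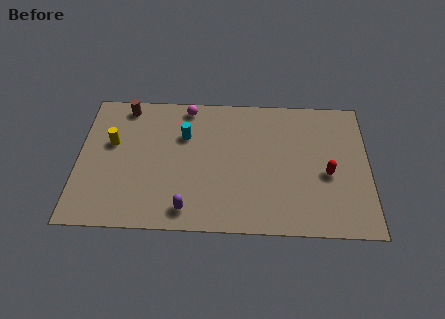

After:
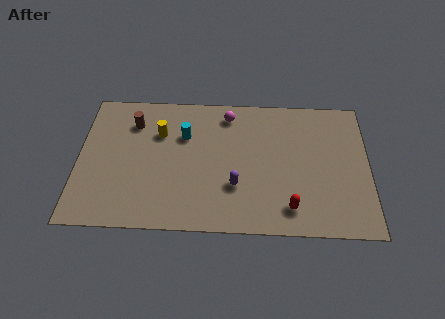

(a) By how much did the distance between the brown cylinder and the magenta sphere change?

+1.7

Before: roughly 3.0 units apart; after: 4.7. That's 1.7 units further apart.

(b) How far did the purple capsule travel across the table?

2.7

The purple capsule moved from about (5.3, 1.2) to (7.6, 2.7), a distance of √(2.3² + 1.5²) ≈ 2.7.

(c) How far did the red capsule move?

2.8

The red capsule moved from about (12.0, 3.6) to (10.2, 1.5), a distance of √(1.8² + 2.1²) ≈ 2.8.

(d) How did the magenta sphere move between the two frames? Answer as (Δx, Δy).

(2.0, -0.4)

From the two frames, the magenta sphere sits at roughly (5.2, 7.5) before and (7.2, 7.1) after.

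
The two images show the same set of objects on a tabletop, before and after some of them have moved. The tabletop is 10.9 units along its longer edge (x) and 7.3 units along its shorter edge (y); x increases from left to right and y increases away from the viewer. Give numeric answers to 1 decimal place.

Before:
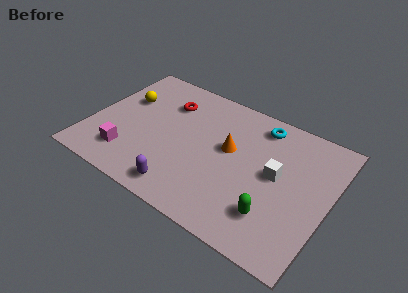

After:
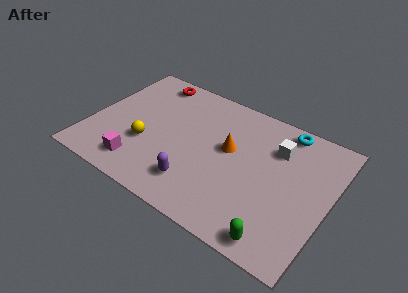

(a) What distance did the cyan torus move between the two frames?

1.1

From (7.4, 6.2) to (8.5, 6.5), the cyan torus covered √(1.1² + 0.3²) ≈ 1.1 units.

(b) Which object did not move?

the orange cone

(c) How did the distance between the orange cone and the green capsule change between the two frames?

+1.0

They were about 3.4 units apart before and 4.4 after — 1.0 units further apart.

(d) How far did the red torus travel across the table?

1.4

From (3.2, 5.4) to (2.2, 6.4), the red torus covered √(1.0² + 1.0²) ≈ 1.4 units.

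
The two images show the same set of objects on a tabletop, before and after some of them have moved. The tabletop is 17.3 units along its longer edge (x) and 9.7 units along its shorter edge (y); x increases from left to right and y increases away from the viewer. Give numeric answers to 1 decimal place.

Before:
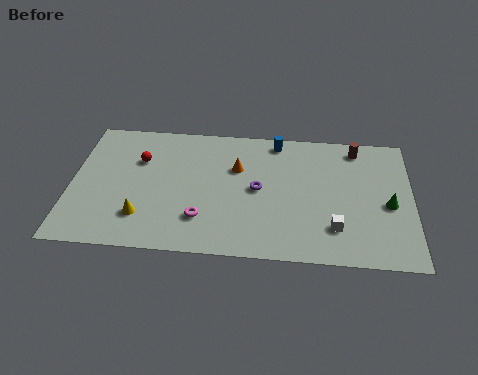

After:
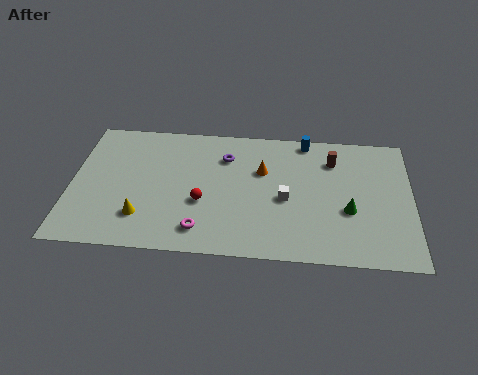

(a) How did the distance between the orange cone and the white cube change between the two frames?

-4.1

They were about 6.4 units apart before and 2.3 after — 4.1 units closer together.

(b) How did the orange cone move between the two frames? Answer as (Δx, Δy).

(1.3, -0.1)

The orange cone was at about (8.4, 6.4) and moved to about (9.7, 6.3).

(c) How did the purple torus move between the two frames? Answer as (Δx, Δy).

(-1.7, 2.3)

The purple torus started near (9.5, 4.9) and ended near (7.8, 7.2).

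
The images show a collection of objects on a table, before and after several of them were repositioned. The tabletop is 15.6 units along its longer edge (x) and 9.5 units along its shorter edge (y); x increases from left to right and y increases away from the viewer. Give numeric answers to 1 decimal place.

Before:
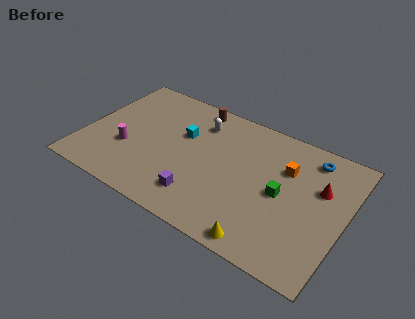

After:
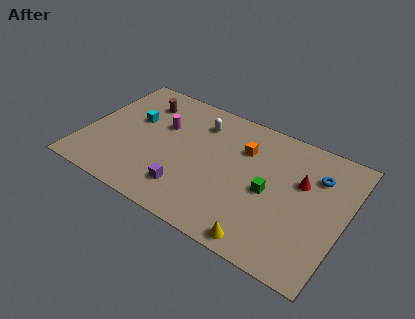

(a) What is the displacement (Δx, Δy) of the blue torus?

(0.5, -1.1)

The blue torus started near (13.2, 8.0) and ended near (13.7, 6.9).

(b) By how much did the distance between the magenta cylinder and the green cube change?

-2.3

The distance was about 9.3 in the first image and 7.0 in the second, so they moved 2.3 units closer together.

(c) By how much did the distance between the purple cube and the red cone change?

-0.4

Before: roughly 7.8 units apart; after: 7.4. That's 0.4 units closer together.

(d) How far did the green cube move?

0.7

The green cube moved from about (11.9, 4.6) to (11.2, 4.4), a distance of √(0.7² + 0.2²) ≈ 0.7.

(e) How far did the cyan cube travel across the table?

3.0

The cyan cube was near (5.7, 6.0) before and (2.7, 5.8) after, so it travelled √(3.0² + 0.2²) ≈ 3.0 units.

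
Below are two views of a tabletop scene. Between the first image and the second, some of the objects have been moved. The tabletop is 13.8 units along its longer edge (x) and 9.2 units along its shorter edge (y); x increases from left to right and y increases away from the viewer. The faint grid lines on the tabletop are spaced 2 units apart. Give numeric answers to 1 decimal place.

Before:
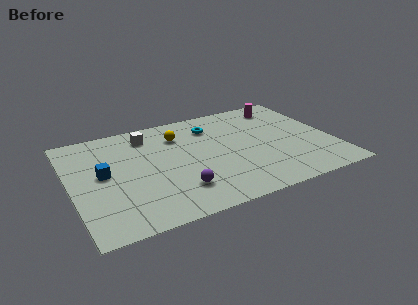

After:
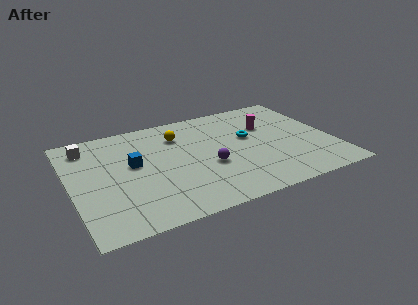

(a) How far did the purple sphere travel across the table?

2.3

The purple sphere moved from about (5.3, 2.2) to (7.1, 3.6), a distance of √(1.8² + 1.4²) ≈ 2.3.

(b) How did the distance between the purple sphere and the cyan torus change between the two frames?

-2.5

The distance was about 5.5 in the first image and 3.0 in the second, so they moved 2.5 units closer together.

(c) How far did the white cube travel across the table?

3.2

The white cube was near (4.3, 7.5) before and (1.1, 7.6) after, so it travelled √(3.2² + 0.1²) ≈ 3.2 units.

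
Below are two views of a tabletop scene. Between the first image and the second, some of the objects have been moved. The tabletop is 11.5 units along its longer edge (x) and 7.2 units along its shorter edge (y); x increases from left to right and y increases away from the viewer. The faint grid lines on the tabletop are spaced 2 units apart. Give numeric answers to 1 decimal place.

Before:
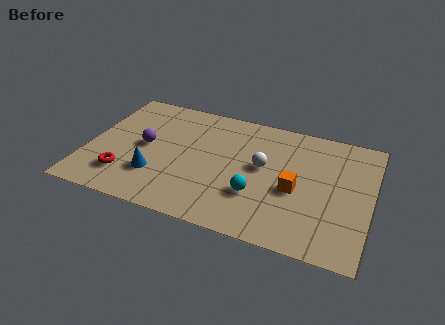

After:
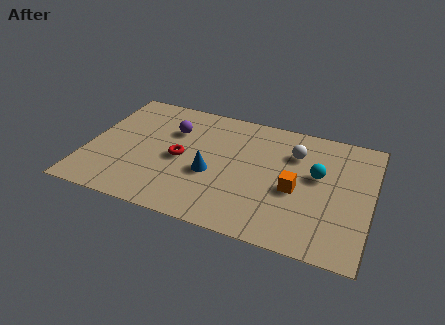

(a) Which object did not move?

the orange cube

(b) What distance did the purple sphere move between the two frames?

1.6

The purple sphere moved from about (2.3, 3.7) to (3.3, 5.0), a distance of √(1.0² + 1.3²) ≈ 1.6.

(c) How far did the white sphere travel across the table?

1.7

The white sphere moved from about (7.1, 4.0) to (8.3, 5.2), a distance of √(1.2² + 1.2²) ≈ 1.7.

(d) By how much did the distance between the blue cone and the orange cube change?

-2.3

They were about 5.7 units apart before and 3.4 after — 2.3 units closer together.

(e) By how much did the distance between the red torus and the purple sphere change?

-0.4

The distance was about 2.1 in the first image and 1.7 in the second, so they moved 0.4 units closer together.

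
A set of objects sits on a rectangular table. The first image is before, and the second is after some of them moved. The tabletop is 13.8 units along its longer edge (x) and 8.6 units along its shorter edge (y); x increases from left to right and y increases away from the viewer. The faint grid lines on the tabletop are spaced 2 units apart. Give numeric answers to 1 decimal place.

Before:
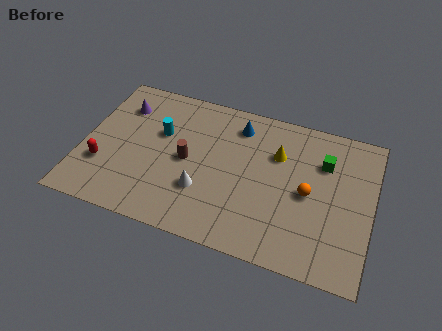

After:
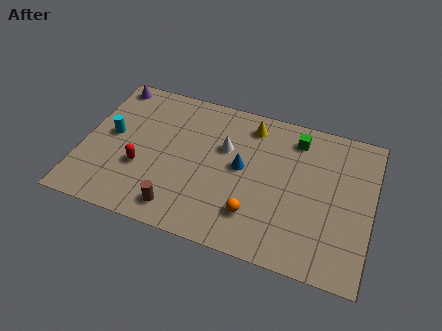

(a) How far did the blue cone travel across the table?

2.4

The blue cone was near (7.2, 7.0) before and (7.6, 4.6) after, so it travelled √(0.4² + 2.4²) ≈ 2.4 units.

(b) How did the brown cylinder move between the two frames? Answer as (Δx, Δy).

(-0.1, -2.9)

The brown cylinder was at about (5.0, 4.2) and moved to about (4.9, 1.3).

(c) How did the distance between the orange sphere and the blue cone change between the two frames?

-2.0

They were about 4.6 units apart before and 2.6 after — 2.0 units closer together.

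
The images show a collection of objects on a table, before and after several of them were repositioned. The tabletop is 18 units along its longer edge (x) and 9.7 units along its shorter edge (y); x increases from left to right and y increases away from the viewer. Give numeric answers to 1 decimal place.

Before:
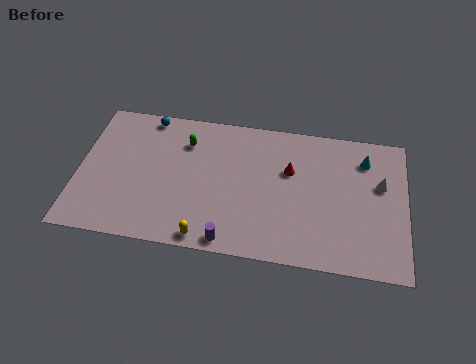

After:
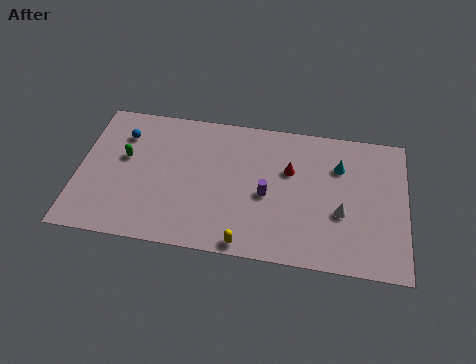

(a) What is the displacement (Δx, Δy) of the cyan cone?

(-1.4, -0.7)

The cyan cone started near (15.7, 7.6) and ended near (14.3, 6.9).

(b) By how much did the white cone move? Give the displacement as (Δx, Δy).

(-2.1, -2.3)

From the two frames, the white cone sits at roughly (16.6, 6.0) before and (14.5, 3.7) after.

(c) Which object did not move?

the red cone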